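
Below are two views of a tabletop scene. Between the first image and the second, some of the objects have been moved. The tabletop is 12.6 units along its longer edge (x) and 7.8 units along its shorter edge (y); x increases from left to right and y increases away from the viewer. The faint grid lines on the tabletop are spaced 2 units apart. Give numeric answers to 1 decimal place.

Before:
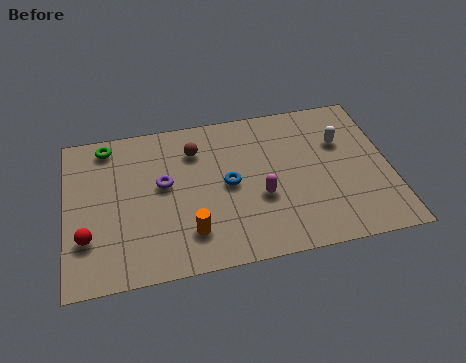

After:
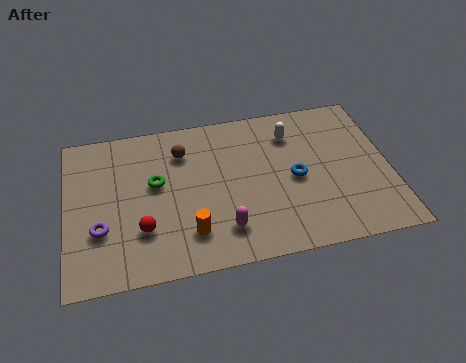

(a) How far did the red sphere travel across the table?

2.1

From (0.8, 2.3) to (2.9, 2.3), the red sphere covered √(2.1² + 0.0²) ≈ 2.1 units.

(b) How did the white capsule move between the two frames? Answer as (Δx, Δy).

(-1.9, 0.8)

From the two frames, the white capsule sits at roughly (10.8, 5.2) before and (8.9, 6.0) after.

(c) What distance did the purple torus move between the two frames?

3.1

The purple torus was near (3.8, 4.4) before and (1.3, 2.6) after, so it travelled √(2.5² + 1.8²) ≈ 3.1 units.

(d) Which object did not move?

the orange cylinder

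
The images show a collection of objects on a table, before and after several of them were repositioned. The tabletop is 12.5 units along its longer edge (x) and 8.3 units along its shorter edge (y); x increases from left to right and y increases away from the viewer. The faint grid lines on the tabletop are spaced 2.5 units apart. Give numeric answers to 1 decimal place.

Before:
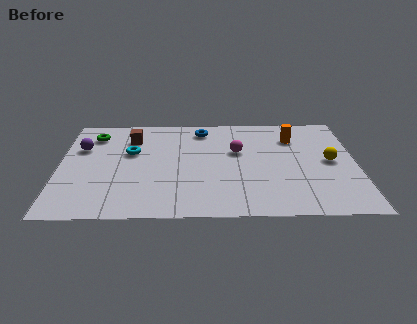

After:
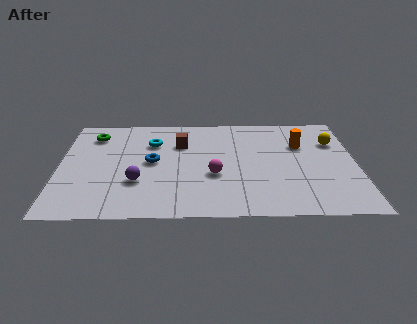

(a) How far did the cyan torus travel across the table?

1.2

From (3.0, 5.1) to (3.9, 5.9), the cyan torus covered √(0.9² + 0.8²) ≈ 1.2 units.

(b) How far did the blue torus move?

3.4

The blue torus was near (6.0, 7.0) before and (3.9, 4.3) after, so it travelled √(2.1² + 2.7²) ≈ 3.4 units.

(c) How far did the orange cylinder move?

0.7

The orange cylinder moved from about (9.9, 6.2) to (10.2, 5.6), a distance of √(0.3² + 0.6²) ≈ 0.7.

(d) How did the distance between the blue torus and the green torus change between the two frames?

-1.2

The distance was about 4.6 in the first image and 3.4 in the second, so they moved 1.2 units closer together.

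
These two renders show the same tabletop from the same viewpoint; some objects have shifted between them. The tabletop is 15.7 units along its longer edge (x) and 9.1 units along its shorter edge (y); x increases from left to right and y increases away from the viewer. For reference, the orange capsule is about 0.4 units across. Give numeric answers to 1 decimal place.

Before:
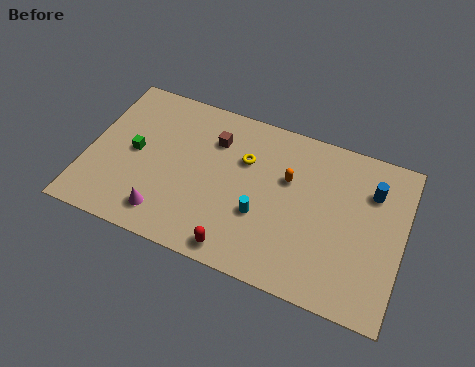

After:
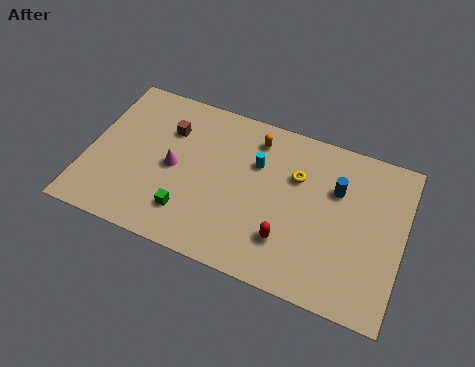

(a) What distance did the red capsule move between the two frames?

2.7

The red capsule moved from about (7.9, 1.0) to (10.2, 2.4), a distance of √(2.3² + 1.4²) ≈ 2.7.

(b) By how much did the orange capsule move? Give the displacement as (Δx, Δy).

(-1.8, 1.7)

From the two frames, the orange capsule sits at roughly (9.9, 5.8) before and (8.1, 7.5) after.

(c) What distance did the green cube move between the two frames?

3.9

The green cube was near (2.3, 4.6) before and (5.3, 2.1) after, so it travelled √(3.0² + 2.5²) ≈ 3.9 units.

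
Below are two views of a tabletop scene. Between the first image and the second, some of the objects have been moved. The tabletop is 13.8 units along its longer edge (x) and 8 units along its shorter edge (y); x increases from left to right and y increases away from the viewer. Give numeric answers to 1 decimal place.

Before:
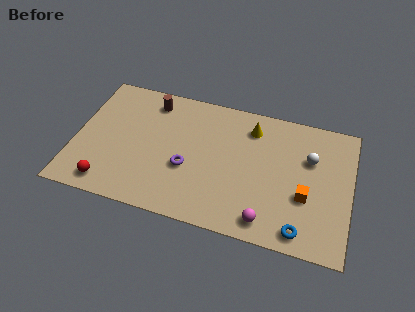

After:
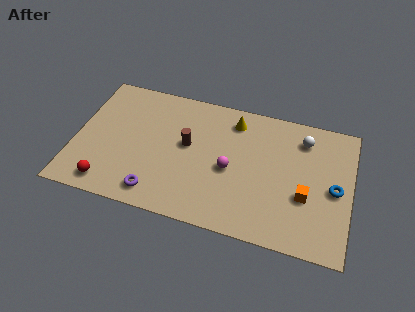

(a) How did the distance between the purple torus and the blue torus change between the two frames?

+2.9

They were about 6.2 units apart before and 9.1 after — 2.9 units further apart.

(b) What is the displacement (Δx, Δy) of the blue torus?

(1.5, 2.8)

The blue torus started near (11.5, 1.0) and ended near (13.0, 3.8).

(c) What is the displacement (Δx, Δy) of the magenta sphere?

(-2.0, 2.5)

From the two frames, the magenta sphere sits at roughly (9.8, 1.1) before and (7.8, 3.6) after.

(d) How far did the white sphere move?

1.2

The white sphere moved from about (11.7, 5.3) to (11.3, 6.4), a distance of √(0.4² + 1.1²) ≈ 1.2.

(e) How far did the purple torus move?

2.4

The purple torus was near (5.7, 3.1) before and (4.3, 1.2) after, so it travelled √(1.4² + 1.9²) ≈ 2.4 units.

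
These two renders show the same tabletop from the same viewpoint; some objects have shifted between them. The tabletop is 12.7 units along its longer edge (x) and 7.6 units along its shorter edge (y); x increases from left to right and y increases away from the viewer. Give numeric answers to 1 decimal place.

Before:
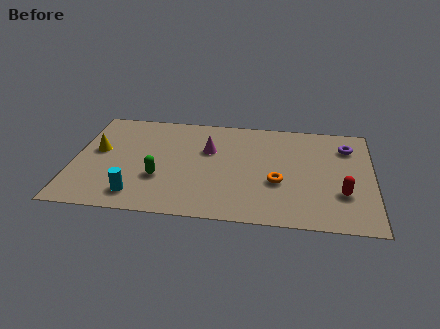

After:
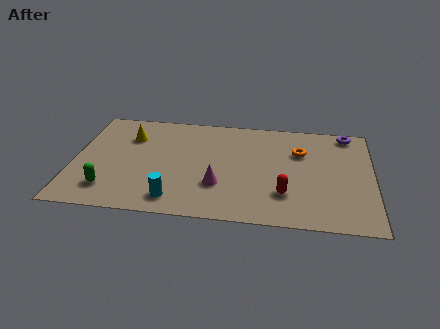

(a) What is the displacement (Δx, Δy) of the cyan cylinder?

(1.6, -0.1)

From the two frames, the cyan cylinder sits at roughly (2.8, 1.3) before and (4.4, 1.2) after.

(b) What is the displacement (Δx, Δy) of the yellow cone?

(1.3, 1.2)

The yellow cone was at about (1.0, 4.3) and moved to about (2.3, 5.5).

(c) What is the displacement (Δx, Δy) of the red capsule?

(-2.4, -0.3)

From the two frames, the red capsule sits at roughly (11.4, 2.4) before and (9.0, 2.1) after.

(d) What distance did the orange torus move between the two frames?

2.5

From (8.7, 2.9) to (9.6, 5.2), the orange torus covered √(0.9² + 2.3²) ≈ 2.5 units.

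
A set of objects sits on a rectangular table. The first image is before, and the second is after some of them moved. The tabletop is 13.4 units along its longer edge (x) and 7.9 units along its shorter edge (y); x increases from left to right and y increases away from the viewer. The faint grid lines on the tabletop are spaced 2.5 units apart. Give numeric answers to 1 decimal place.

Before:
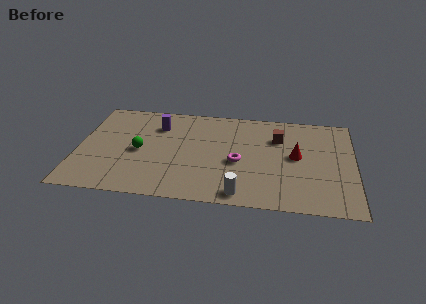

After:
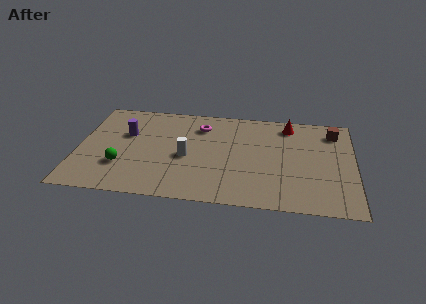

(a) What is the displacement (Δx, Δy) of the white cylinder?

(-2.7, 2.6)

The white cylinder was at about (8.0, 0.9) and moved to about (5.3, 3.5).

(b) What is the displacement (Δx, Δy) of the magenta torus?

(-1.9, 2.7)

The magenta torus was at about (7.8, 3.4) and moved to about (5.9, 6.1).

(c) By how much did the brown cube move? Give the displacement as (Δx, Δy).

(2.7, 0.8)

From the two frames, the brown cube sits at roughly (9.7, 5.6) before and (12.4, 6.4) after.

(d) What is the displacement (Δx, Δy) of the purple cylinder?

(-1.5, -0.9)

From the two frames, the purple cylinder sits at roughly (3.8, 5.9) before and (2.3, 5.0) after.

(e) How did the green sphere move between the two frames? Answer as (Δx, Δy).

(-0.8, -1.3)

The green sphere started near (3.0, 3.7) and ended near (2.2, 2.4).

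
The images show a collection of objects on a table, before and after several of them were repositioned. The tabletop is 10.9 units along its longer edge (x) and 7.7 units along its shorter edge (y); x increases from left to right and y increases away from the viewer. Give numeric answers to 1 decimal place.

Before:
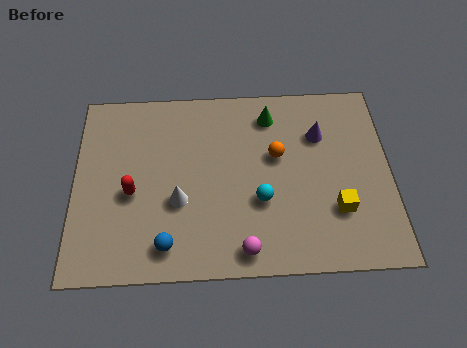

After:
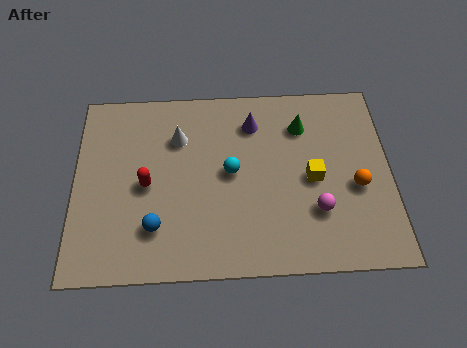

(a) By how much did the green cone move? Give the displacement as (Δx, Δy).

(1.1, -0.5)

From the two frames, the green cone sits at roughly (6.8, 6.3) before and (7.9, 5.8) after.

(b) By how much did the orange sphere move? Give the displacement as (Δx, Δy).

(2.7, -1.4)

From the two frames, the orange sphere sits at roughly (7.0, 4.6) before and (9.7, 3.2) after.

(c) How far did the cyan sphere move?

1.6

From (6.4, 2.8) to (5.4, 4.0), the cyan sphere covered √(1.0² + 1.2²) ≈ 1.6 units.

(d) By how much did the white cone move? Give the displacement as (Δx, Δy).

(0.0, 2.6)

From the two frames, the white cone sits at roughly (3.6, 2.9) before and (3.6, 5.5) after.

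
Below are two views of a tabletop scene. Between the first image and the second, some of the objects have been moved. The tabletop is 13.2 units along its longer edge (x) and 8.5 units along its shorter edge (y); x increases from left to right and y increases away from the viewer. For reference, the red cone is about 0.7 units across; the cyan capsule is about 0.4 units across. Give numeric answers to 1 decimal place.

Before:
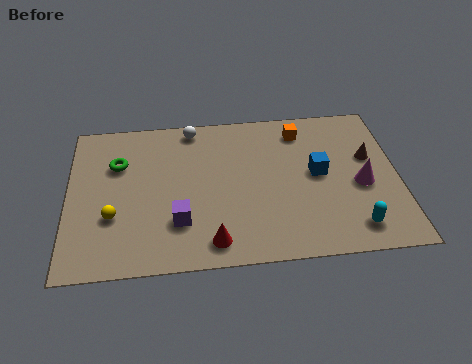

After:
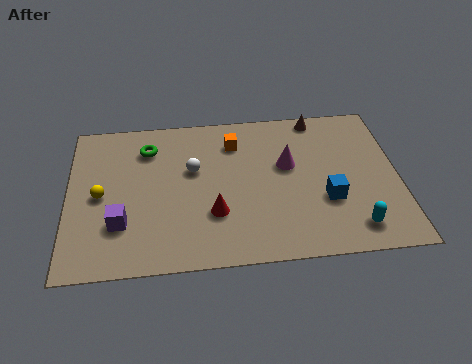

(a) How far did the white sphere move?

2.4

The white sphere moved from about (5.0, 7.6) to (5.0, 5.2), a distance of √(0.0² + 2.4²) ≈ 2.4.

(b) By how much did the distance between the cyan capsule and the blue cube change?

-1.5

The distance was about 3.4 in the first image and 1.9 in the second, so they moved 1.5 units closer together.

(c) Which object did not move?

the cyan capsule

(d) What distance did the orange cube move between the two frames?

2.7

From (9.4, 7.0) to (6.7, 6.6), the orange cube covered √(2.7² + 0.4²) ≈ 2.7 units.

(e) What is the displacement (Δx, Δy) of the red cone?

(0.1, 1.5)

From the two frames, the red cone sits at roughly (5.7, 1.2) before and (5.8, 2.7) after.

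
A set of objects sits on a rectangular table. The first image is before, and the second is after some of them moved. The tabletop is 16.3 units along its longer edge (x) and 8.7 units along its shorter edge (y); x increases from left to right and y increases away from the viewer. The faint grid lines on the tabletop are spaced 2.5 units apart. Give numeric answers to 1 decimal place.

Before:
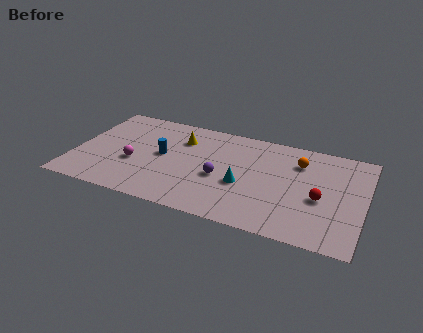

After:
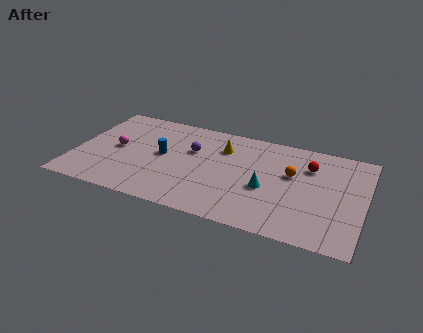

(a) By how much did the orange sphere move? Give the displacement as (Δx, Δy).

(-0.3, -1.2)

The orange sphere was at about (12.5, 6.5) and moved to about (12.2, 5.3).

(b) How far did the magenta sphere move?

1.5

The magenta sphere was near (3.4, 3.4) before and (2.3, 4.4) after, so it travelled √(1.1² + 1.0²) ≈ 1.5 units.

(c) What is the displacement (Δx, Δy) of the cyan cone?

(1.3, 0.1)

From the two frames, the cyan cone sits at roughly (9.6, 3.5) before and (10.9, 3.6) after.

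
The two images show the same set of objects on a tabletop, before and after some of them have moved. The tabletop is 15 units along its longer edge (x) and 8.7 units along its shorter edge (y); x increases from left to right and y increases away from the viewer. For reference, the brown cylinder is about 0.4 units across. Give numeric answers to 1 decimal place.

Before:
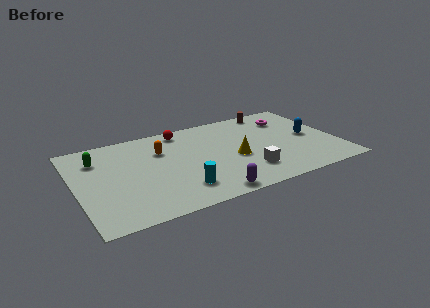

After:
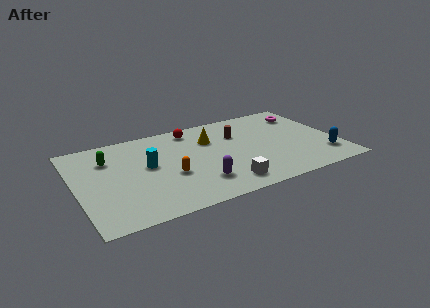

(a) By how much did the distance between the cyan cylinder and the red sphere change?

-1.8

The distance was about 5.8 in the first image and 4.0 in the second, so they moved 1.8 units closer together.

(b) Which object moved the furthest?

the cyan cylinder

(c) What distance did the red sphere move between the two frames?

0.6

From (6.4, 7.6) to (7.0, 7.5), the red sphere covered √(0.6² + 0.1²) ≈ 0.6 units.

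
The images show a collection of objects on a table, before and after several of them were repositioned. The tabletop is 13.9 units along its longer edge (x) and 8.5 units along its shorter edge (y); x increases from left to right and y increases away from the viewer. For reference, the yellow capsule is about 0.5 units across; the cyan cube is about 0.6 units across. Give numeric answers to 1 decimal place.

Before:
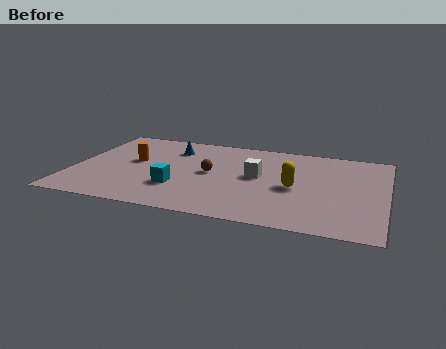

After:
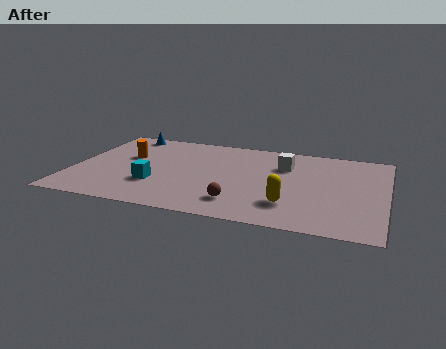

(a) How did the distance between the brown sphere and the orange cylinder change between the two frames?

+2.8

They were about 3.5 units apart before and 6.3 after — 2.8 units further apart.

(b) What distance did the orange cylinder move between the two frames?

0.5

The orange cylinder was near (2.6, 4.8) before and (2.3, 5.2) after, so it travelled √(0.3² + 0.4²) ≈ 0.5 units.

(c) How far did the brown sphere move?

3.0

From (6.1, 4.4) to (7.6, 1.8), the brown sphere covered √(1.5² + 2.6²) ≈ 3.0 units.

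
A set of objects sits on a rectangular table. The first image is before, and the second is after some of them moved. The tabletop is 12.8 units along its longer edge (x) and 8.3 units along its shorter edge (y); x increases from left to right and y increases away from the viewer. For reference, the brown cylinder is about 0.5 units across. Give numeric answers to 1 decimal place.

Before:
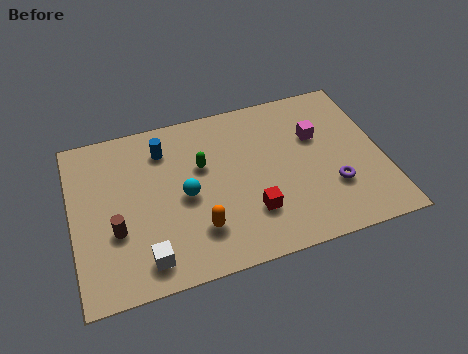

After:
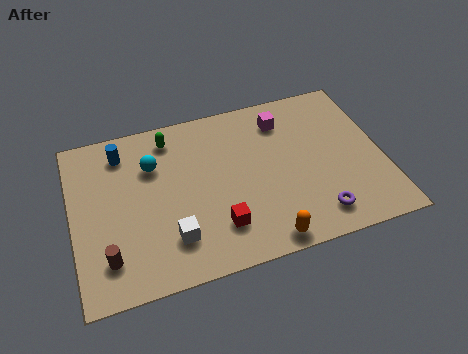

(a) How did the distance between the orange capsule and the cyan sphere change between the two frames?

+4.7

Before: roughly 1.8 units apart; after: 6.5. That's 4.7 units further apart.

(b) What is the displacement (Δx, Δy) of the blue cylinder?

(-1.7, 0.3)

The blue cylinder was at about (3.9, 6.5) and moved to about (2.2, 6.8).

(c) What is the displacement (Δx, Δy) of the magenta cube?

(-1.3, 1.2)

From the two frames, the magenta cube sits at roughly (10.2, 5.4) before and (8.9, 6.6) after.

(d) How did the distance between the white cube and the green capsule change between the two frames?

+0.3

Before: roughly 4.7 units apart; after: 5.0. That's 0.3 units further apart.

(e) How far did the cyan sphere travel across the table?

2.2

The cyan sphere was near (4.6, 3.9) before and (3.4, 5.8) after, so it travelled √(1.2² + 1.9²) ≈ 2.2 units.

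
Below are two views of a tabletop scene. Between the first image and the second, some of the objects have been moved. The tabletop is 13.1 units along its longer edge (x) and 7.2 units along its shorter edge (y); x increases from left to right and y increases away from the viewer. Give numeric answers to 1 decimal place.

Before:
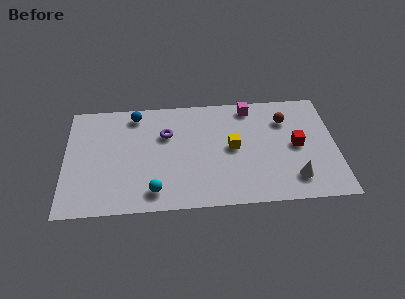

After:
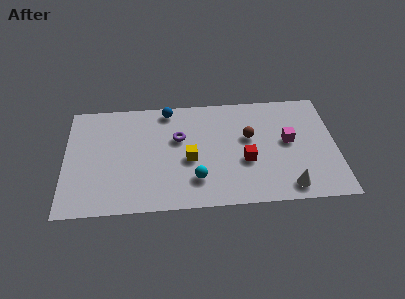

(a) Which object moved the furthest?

the magenta cube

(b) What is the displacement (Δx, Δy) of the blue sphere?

(1.6, 0.2)

From the two frames, the blue sphere sits at roughly (3.4, 6.2) before and (5.0, 6.4) after.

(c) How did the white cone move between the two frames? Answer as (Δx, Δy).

(-0.3, -0.5)

The white cone was at about (11.0, 1.5) and moved to about (10.7, 1.0).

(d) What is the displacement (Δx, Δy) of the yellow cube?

(-2.1, -0.6)

From the two frames, the yellow cube sits at roughly (8.1, 3.7) before and (6.0, 3.1) after.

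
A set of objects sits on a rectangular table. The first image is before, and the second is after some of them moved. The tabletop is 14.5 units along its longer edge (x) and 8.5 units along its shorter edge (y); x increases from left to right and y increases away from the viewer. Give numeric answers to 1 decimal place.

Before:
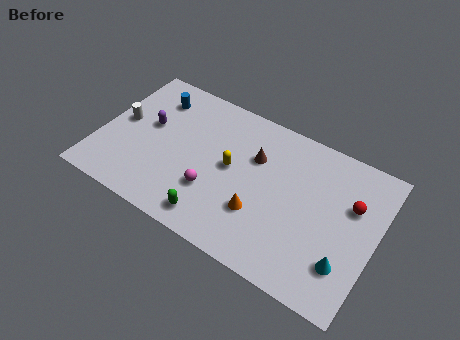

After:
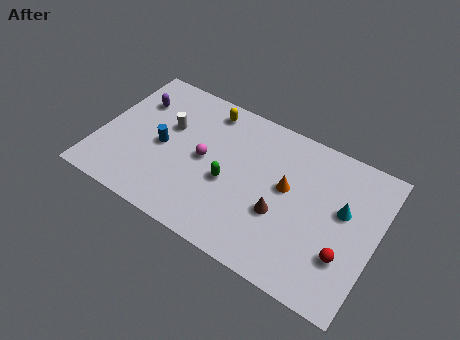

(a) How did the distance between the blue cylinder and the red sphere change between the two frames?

-0.9

The distance was about 10.8 in the first image and 9.9 in the second, so they moved 0.9 units closer together.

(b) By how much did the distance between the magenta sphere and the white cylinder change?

-3.2

Before: roughly 5.5 units apart; after: 2.3. That's 3.2 units closer together.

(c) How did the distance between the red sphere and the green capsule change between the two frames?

-1.6

The distance was about 7.9 in the first image and 6.3 in the second, so they moved 1.6 units closer together.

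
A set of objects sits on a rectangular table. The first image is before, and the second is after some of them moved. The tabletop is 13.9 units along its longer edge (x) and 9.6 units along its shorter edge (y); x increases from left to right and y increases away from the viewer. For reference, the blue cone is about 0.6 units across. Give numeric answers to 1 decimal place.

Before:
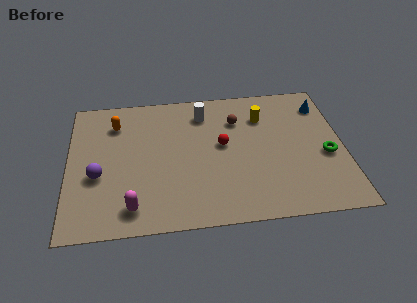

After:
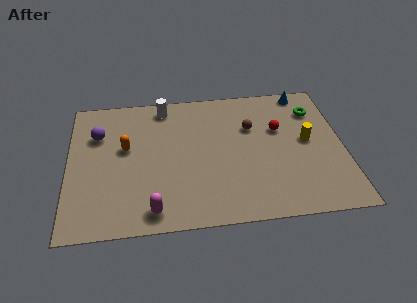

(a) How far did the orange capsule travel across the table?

1.9

The orange capsule was near (2.4, 7.4) before and (2.9, 5.6) after, so it travelled √(0.5² + 1.8²) ≈ 1.9 units.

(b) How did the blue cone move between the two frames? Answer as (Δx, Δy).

(-0.9, 1.1)

From the two frames, the blue cone sits at roughly (13.0, 7.6) before and (12.1, 8.7) after.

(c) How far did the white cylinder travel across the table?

2.1

The white cylinder moved from about (6.9, 7.7) to (4.9, 8.4), a distance of √(2.0² + 0.7²) ≈ 2.1.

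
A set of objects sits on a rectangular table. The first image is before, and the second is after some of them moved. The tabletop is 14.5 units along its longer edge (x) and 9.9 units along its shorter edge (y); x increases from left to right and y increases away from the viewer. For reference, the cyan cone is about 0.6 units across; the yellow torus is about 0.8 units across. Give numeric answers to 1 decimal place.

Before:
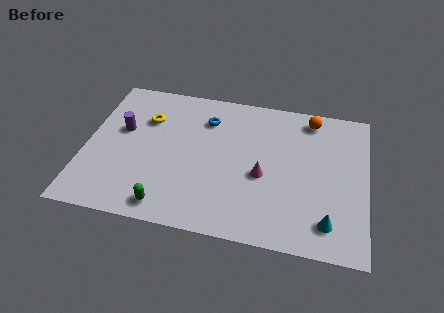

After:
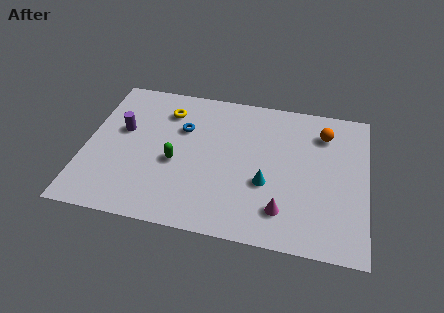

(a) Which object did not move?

the purple cylinder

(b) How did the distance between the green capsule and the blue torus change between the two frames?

-4.1

They were about 6.5 units apart before and 2.4 after — 4.1 units closer together.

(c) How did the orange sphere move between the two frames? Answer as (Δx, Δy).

(0.7, -0.9)

The orange sphere started near (11.5, 8.6) and ended near (12.2, 7.7).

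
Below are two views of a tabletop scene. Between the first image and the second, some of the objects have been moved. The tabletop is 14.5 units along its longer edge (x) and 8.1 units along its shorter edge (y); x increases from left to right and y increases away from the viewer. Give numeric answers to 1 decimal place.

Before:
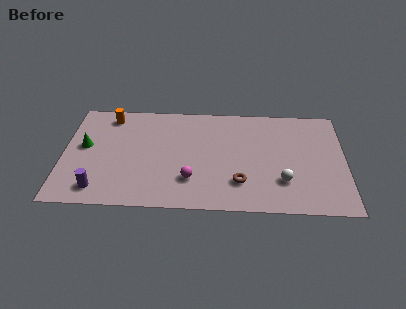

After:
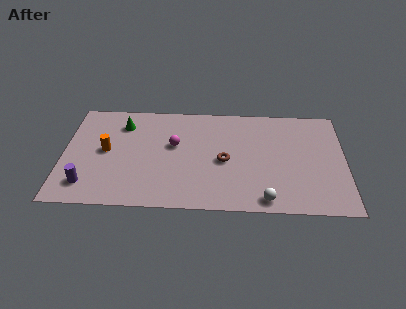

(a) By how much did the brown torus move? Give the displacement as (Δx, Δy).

(-0.8, 1.6)

From the two frames, the brown torus sits at roughly (9.1, 2.1) before and (8.3, 3.7) after.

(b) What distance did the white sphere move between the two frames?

1.7

From (11.3, 2.3) to (10.4, 0.9), the white sphere covered √(0.9² + 1.4²) ≈ 1.7 units.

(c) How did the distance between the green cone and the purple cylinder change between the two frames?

+1.7

The distance was about 3.3 in the first image and 5.0 in the second, so they moved 1.7 units further apart.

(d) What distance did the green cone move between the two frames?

2.6

The green cone moved from about (1.1, 4.5) to (3.0, 6.3), a distance of √(1.9² + 1.8²) ≈ 2.6.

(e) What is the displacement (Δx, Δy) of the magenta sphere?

(-0.9, 2.6)

The magenta sphere was at about (6.6, 2.2) and moved to about (5.7, 4.8).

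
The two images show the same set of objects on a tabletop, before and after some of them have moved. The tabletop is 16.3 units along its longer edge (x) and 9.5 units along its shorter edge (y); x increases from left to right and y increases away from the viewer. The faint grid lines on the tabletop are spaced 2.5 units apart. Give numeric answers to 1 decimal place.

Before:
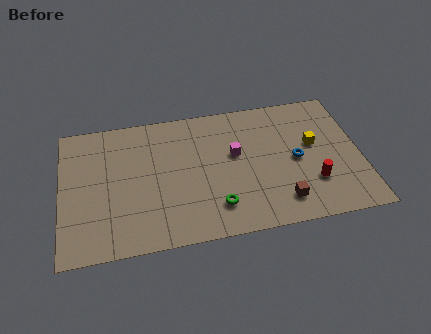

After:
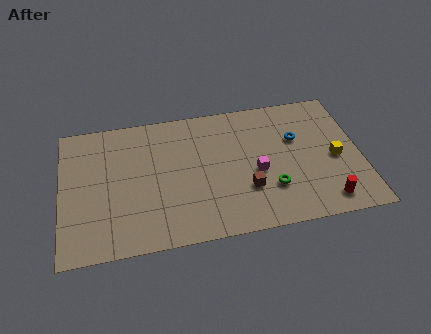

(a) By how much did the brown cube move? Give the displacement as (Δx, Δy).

(-1.8, 1.2)

The brown cube started near (11.8, 1.8) and ended near (10.0, 3.0).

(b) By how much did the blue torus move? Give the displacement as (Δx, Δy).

(0.1, 1.5)

The blue torus started near (12.8, 4.6) and ended near (12.9, 6.1).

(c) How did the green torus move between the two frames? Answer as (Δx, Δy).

(3.0, 0.7)

The green torus started near (8.3, 2.1) and ended near (11.3, 2.8).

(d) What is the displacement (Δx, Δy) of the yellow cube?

(1.1, -1.2)

The yellow cube was at about (13.8, 5.5) and moved to about (14.9, 4.3).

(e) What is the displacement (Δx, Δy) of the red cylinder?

(0.6, -1.4)

From the two frames, the red cylinder sits at roughly (13.6, 2.8) before and (14.2, 1.4) after.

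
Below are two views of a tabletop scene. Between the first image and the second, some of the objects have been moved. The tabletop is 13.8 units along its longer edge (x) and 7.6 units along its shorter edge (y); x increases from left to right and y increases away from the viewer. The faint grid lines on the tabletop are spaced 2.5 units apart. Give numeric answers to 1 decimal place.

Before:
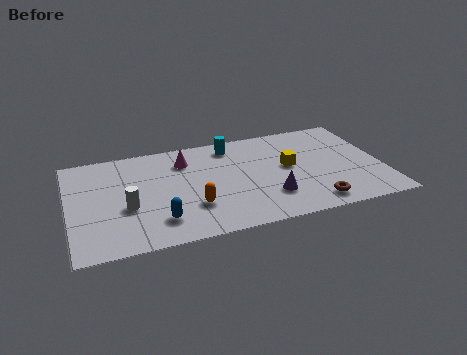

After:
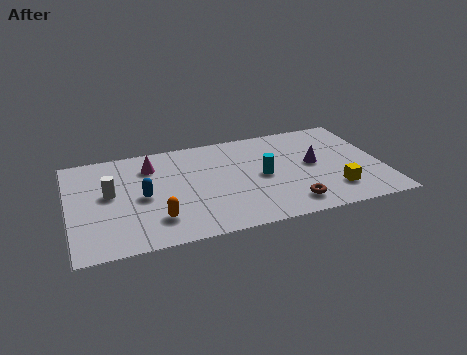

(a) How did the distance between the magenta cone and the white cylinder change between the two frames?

-1.4

They were about 3.9 units apart before and 2.5 after — 1.4 units closer together.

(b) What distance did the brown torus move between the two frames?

1.0

The brown torus moved from about (10.5, 1.1) to (9.5, 1.3), a distance of √(1.0² + 0.2²) ≈ 1.0.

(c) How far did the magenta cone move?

1.5

The magenta cone moved from about (5.2, 5.8) to (3.7, 5.8), a distance of √(1.5² + 0.0²) ≈ 1.5.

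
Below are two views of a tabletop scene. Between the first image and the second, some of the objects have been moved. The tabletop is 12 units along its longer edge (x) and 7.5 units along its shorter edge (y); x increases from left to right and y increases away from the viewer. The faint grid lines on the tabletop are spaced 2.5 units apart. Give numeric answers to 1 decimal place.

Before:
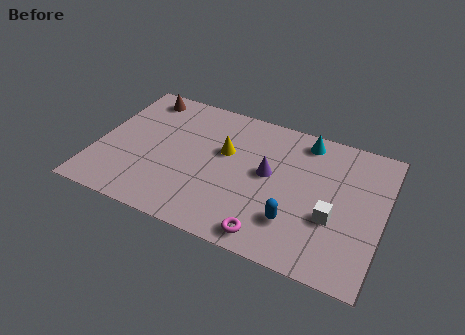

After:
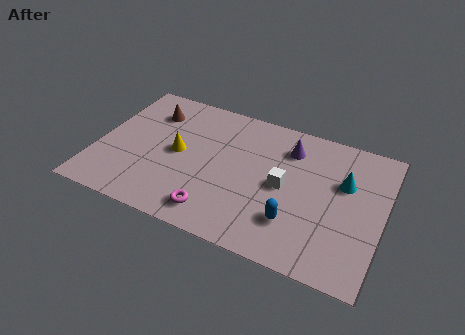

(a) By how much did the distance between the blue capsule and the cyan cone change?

-1.2

They were about 4.5 units apart before and 3.3 after — 1.2 units closer together.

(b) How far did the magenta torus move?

2.3

The magenta torus was near (7.6, 0.9) before and (5.3, 1.2) after, so it travelled √(2.3² + 0.3²) ≈ 2.3 units.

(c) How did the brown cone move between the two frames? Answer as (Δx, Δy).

(0.5, -0.8)

The brown cone started near (1.5, 6.5) and ended near (2.0, 5.7).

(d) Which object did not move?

the blue capsule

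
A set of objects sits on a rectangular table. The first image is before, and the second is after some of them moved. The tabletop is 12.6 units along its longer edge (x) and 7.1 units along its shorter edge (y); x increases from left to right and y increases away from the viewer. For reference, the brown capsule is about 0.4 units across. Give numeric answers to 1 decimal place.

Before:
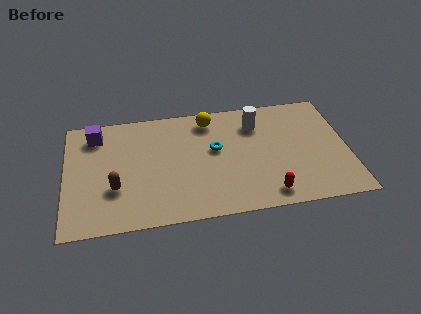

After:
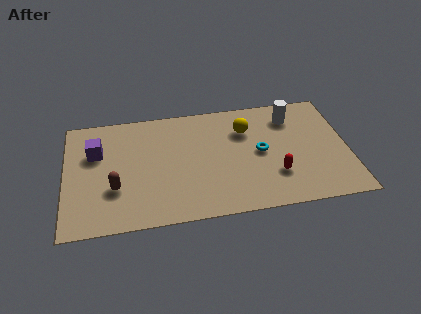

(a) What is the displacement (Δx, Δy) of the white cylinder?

(1.6, 0.2)

The white cylinder was at about (8.6, 5.4) and moved to about (10.2, 5.6).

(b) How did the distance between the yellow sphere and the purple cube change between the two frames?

+1.6

They were about 5.1 units apart before and 6.7 after — 1.6 units further apart.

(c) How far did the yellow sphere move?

1.8

The yellow sphere moved from about (6.5, 6.0) to (8.1, 5.1), a distance of √(1.6² + 0.9²) ≈ 1.8.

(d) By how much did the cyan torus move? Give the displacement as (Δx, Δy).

(2.0, -0.5)

The cyan torus started near (6.7, 4.1) and ended near (8.7, 3.6).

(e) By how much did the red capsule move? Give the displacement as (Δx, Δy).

(0.4, 1.1)

The red capsule was at about (8.9, 1.0) and moved to about (9.3, 2.1).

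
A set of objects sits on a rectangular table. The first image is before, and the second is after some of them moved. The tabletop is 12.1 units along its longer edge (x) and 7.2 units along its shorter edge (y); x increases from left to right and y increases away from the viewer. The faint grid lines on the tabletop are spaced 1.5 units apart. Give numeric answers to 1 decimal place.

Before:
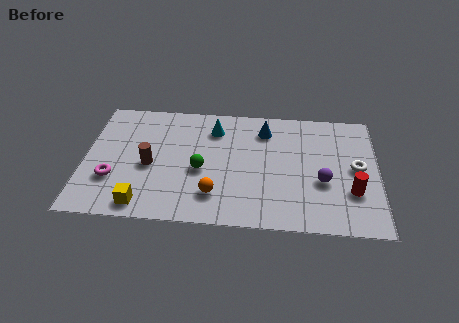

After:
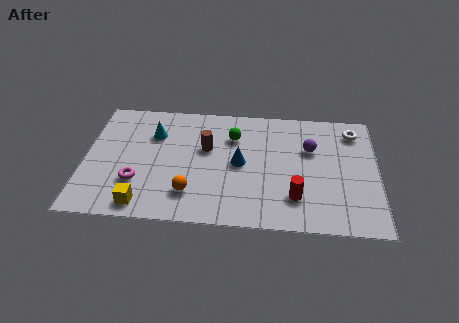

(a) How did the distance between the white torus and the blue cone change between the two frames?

+0.9

Before: roughly 4.3 units apart; after: 5.2. That's 0.9 units further apart.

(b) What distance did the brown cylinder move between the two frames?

2.6

From (2.7, 3.2) to (5.0, 4.4), the brown cylinder covered √(2.3² + 1.2²) ≈ 2.6 units.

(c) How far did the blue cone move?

2.3

The blue cone moved from about (7.4, 5.7) to (6.4, 3.6), a distance of √(1.0² + 2.1²) ≈ 2.3.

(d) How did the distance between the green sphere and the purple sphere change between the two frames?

-1.8

The distance was about 5.0 in the first image and 3.2 in the second, so they moved 1.8 units closer together.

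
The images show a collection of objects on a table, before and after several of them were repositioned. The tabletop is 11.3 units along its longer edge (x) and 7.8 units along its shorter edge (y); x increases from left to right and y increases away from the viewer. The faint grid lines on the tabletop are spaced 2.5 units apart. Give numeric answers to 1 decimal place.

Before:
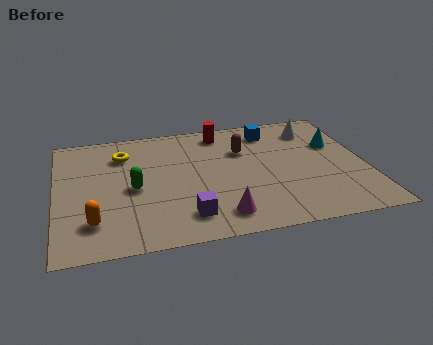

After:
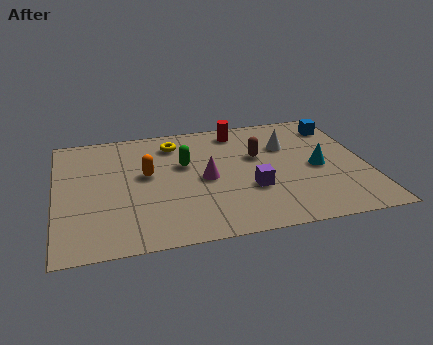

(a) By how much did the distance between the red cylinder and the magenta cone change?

-2.1

They were about 5.4 units apart before and 3.3 after — 2.1 units closer together.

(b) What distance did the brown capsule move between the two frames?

0.7

The brown capsule moved from about (6.9, 5.3) to (7.4, 4.8), a distance of √(0.5² + 0.5²) ≈ 0.7.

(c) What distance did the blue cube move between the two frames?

2.5

The blue cube was near (8.0, 6.4) before and (10.5, 6.3) after, so it travelled √(2.5² + 0.1²) ≈ 2.5 units.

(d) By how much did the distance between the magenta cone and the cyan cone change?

-1.7

They were about 5.8 units apart before and 4.1 after — 1.7 units closer together.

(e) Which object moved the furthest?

the orange capsule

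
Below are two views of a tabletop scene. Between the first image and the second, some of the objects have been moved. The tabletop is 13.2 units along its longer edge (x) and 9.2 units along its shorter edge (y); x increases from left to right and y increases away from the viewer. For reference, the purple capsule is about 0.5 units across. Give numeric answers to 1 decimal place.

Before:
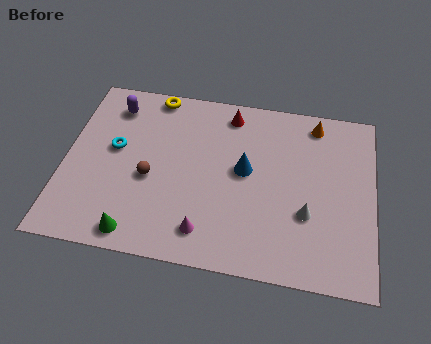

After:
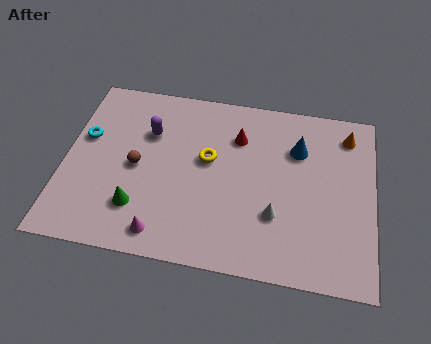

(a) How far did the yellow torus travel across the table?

4.0

The yellow torus moved from about (3.6, 8.4) to (6.1, 5.3), a distance of √(2.5² + 3.1²) ≈ 4.0.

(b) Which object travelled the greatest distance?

the yellow torus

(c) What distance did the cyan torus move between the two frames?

1.4

The cyan torus was near (2.1, 5.2) before and (0.8, 5.6) after, so it travelled √(1.3² + 0.4²) ≈ 1.4 units.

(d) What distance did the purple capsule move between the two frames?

2.0

The purple capsule was near (1.9, 7.5) before and (3.5, 6.3) after, so it travelled √(1.6² + 1.2²) ≈ 2.0 units.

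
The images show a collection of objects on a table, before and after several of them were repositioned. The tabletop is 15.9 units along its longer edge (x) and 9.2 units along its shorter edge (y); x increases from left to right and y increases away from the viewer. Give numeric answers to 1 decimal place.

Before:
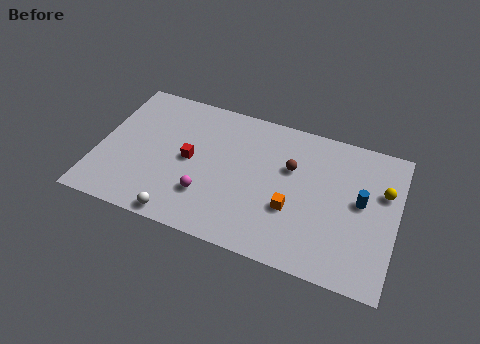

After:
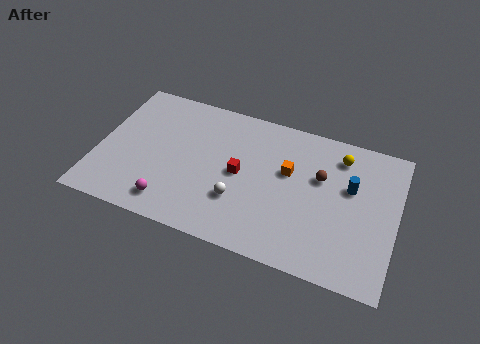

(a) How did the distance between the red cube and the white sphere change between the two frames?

-2.1

They were about 3.8 units apart before and 1.7 after — 2.1 units closer together.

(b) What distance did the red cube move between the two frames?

2.7

From (4.9, 4.6) to (7.6, 4.6), the red cube covered √(2.7² + 0.0²) ≈ 2.7 units.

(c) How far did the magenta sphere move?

2.1

From (6.0, 2.6) to (4.2, 1.5), the magenta sphere covered √(1.8² + 1.1²) ≈ 2.1 units.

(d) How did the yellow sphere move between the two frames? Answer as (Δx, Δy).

(-2.4, 1.5)

The yellow sphere was at about (15.1, 6.0) and moved to about (12.7, 7.5).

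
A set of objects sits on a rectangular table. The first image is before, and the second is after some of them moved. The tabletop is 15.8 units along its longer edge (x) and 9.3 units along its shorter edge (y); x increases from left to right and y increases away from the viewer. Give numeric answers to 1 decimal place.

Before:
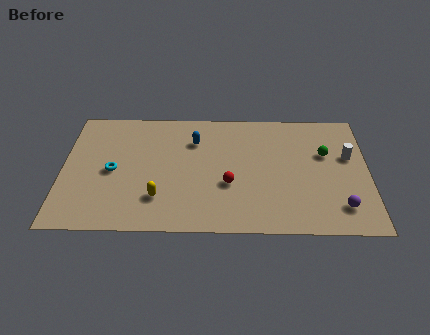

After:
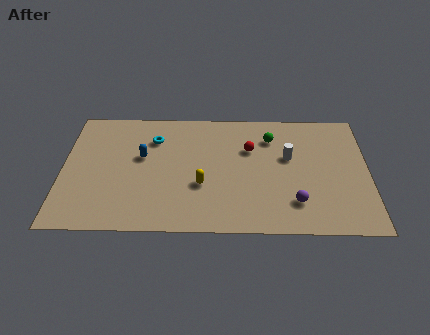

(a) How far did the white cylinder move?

3.1

The white cylinder moved from about (14.8, 5.7) to (11.7, 5.6), a distance of √(3.1² + 0.1²) ≈ 3.1.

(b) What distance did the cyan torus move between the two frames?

3.3

From (2.6, 4.4) to (4.7, 6.9), the cyan torus covered √(2.1² + 2.5²) ≈ 3.3 units.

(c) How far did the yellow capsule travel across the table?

2.4

From (5.0, 2.4) to (7.2, 3.4), the yellow capsule covered √(2.2² + 1.0²) ≈ 2.4 units.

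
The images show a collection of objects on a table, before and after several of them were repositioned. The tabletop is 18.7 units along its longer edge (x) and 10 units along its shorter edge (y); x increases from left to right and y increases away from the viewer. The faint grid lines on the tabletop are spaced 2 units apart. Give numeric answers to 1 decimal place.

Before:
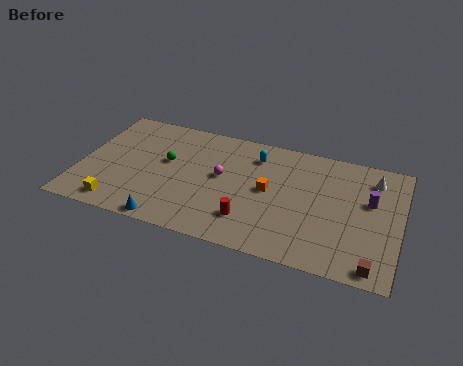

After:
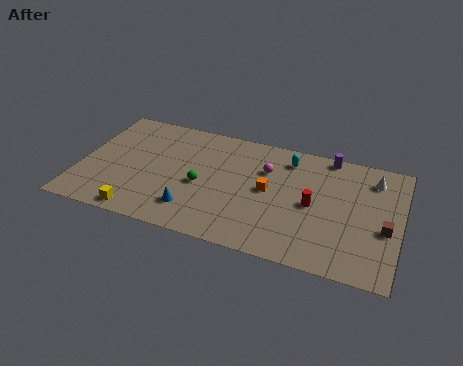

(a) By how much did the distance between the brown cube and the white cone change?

-3.0

Before: roughly 7.0 units apart; after: 4.0. That's 3.0 units closer together.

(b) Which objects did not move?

the orange cube and the white cone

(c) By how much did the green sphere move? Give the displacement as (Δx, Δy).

(2.2, -1.4)

The green sphere started near (5.0, 5.8) and ended near (7.2, 4.4).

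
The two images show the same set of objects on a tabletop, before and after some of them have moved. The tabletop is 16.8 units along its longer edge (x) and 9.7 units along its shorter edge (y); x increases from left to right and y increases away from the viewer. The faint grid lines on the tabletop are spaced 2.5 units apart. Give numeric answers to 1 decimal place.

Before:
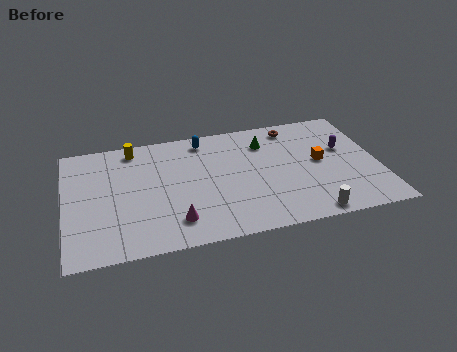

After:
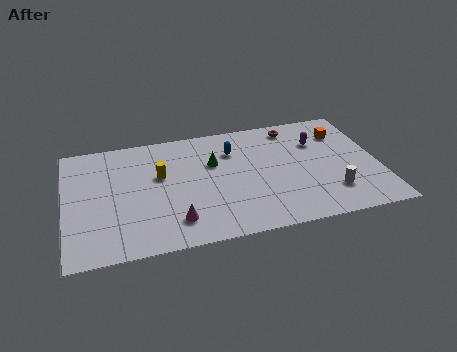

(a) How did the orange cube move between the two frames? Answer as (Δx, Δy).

(1.4, 2.2)

The orange cube was at about (13.7, 5.1) and moved to about (15.1, 7.3).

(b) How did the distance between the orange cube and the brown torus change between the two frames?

-0.7

They were about 3.5 units apart before and 2.8 after — 0.7 units closer together.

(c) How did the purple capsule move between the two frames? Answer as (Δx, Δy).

(-1.4, 0.9)

The purple capsule was at about (15.1, 5.9) and moved to about (13.7, 6.8).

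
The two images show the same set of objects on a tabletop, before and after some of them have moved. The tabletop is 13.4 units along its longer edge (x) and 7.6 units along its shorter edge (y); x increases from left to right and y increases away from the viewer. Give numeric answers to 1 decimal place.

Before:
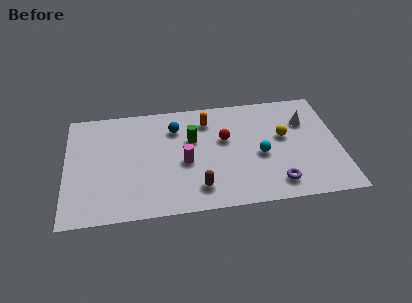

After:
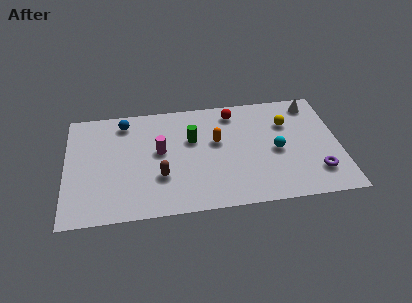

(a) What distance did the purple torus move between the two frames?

2.1

From (10.2, 1.3) to (12.2, 1.8), the purple torus covered √(2.0² + 0.5²) ≈ 2.1 units.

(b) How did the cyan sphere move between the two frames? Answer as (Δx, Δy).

(0.8, 0.2)

The cyan sphere was at about (9.5, 3.3) and moved to about (10.3, 3.5).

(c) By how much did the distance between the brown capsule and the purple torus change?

+3.8

The distance was about 3.8 in the first image and 7.6 in the second, so they moved 3.8 units further apart.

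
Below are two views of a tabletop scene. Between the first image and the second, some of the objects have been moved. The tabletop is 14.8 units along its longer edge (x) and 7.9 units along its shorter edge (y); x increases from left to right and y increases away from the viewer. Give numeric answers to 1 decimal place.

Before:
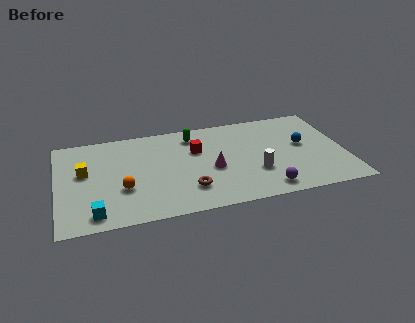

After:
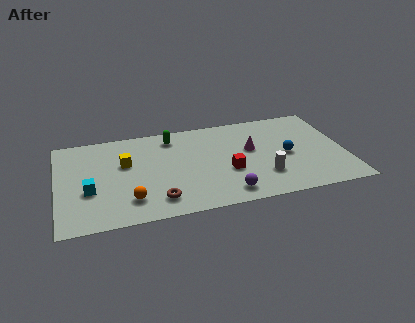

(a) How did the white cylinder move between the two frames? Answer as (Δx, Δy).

(0.4, -0.4)

From the two frames, the white cylinder sits at roughly (10.1, 2.6) before and (10.5, 2.2) after.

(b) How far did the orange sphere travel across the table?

1.0

The orange sphere was near (3.3, 2.8) before and (3.6, 1.8) after, so it travelled √(0.3² + 1.0²) ≈ 1.0 units.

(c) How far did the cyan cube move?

1.9

The cyan cube moved from about (1.8, 1.1) to (1.6, 3.0), a distance of √(0.2² + 1.9²) ≈ 1.9.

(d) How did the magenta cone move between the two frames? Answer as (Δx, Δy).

(2.1, 1.2)

The magenta cone started near (7.9, 3.4) and ended near (10.0, 4.6).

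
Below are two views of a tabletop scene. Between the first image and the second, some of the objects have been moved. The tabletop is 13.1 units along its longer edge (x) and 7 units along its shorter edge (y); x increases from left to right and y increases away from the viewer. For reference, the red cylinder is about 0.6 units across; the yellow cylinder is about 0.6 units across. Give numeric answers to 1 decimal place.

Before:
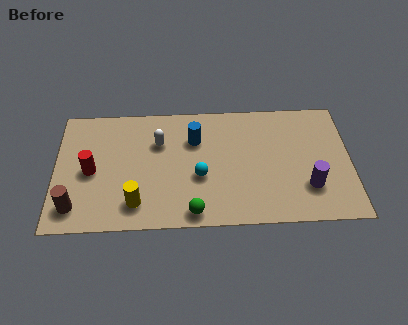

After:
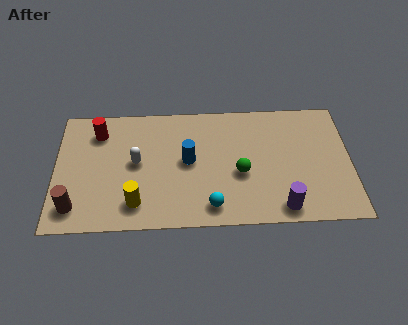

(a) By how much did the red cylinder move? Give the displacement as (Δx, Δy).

(0.3, 2.2)

The red cylinder started near (1.6, 3.3) and ended near (1.9, 5.5).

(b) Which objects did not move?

the yellow cylinder and the brown cylinder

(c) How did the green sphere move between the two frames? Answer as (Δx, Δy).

(2.1, 2.1)

The green sphere started near (6.1, 0.8) and ended near (8.2, 2.9).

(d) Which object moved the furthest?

the green sphere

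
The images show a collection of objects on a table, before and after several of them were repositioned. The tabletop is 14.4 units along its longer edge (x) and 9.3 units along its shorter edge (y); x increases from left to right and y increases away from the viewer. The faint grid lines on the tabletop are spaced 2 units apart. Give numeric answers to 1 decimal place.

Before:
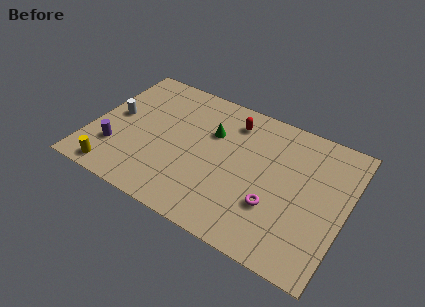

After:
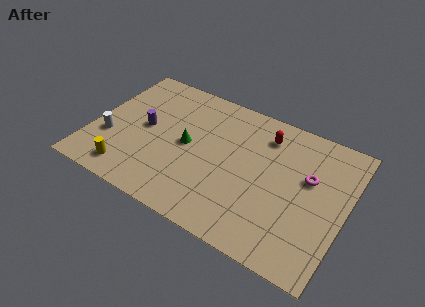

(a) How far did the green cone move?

1.9

The green cone moved from about (6.6, 6.2) to (5.4, 4.7), a distance of √(1.2² + 1.5²) ≈ 1.9.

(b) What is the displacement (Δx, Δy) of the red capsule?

(1.9, -0.1)

The red capsule was at about (7.6, 7.5) and moved to about (9.5, 7.4).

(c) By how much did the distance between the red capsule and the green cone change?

+3.3

They were about 1.6 units apart before and 4.9 after — 3.3 units further apart.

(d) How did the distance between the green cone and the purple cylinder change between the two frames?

-3.7

They were about 6.2 units apart before and 2.5 after — 3.7 units closer together.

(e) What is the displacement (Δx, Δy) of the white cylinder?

(-0.1, -1.7)

The white cylinder was at about (1.2, 4.9) and moved to about (1.1, 3.2).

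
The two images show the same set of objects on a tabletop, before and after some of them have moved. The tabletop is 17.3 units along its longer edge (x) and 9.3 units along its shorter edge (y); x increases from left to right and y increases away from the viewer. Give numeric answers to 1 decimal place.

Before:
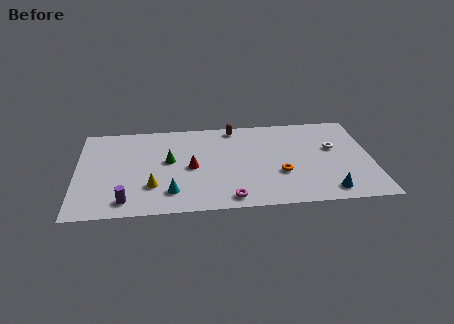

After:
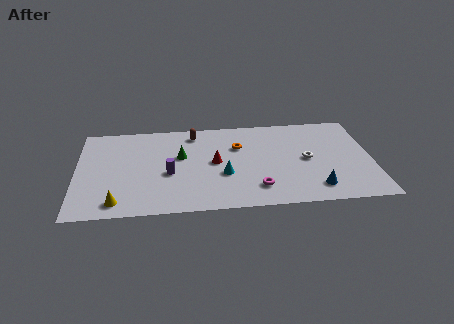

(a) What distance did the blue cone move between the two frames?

0.8

From (14.6, 1.3) to (13.9, 1.7), the blue cone covered √(0.7² + 0.4²) ≈ 0.8 units.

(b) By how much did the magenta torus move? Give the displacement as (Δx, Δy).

(1.6, 0.9)

From the two frames, the magenta torus sits at roughly (8.9, 1.1) before and (10.5, 2.0) after.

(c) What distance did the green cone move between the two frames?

0.8

The green cone was near (5.4, 5.2) before and (6.1, 5.6) after, so it travelled √(0.7² + 0.4²) ≈ 0.8 units.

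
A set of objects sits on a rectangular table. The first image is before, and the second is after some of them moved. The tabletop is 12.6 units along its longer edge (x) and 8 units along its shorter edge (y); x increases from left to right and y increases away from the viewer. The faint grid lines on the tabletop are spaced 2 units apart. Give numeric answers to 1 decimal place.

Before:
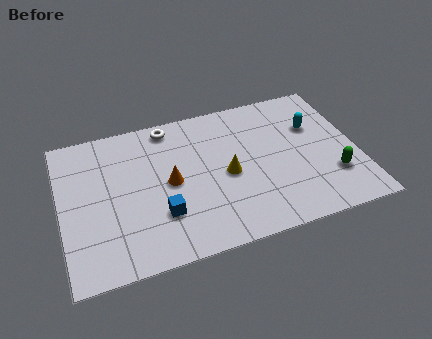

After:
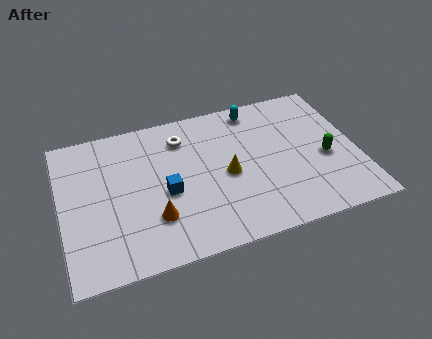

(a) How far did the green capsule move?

1.1

The green capsule moved from about (11.4, 2.3) to (11.2, 3.4), a distance of √(0.2² + 1.1²) ≈ 1.1.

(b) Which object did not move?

the yellow cone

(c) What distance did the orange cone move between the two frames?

1.9

From (4.6, 4.0) to (3.8, 2.3), the orange cone covered √(0.8² + 1.7²) ≈ 1.9 units.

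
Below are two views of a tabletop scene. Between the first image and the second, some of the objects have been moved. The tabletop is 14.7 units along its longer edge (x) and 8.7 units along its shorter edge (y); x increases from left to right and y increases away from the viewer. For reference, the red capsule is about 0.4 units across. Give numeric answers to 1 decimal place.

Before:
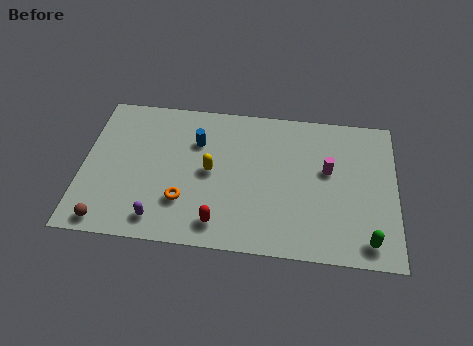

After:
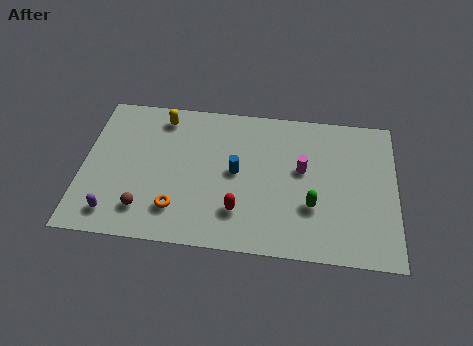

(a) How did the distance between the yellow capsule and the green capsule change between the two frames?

+0.4

The distance was about 8.1 in the first image and 8.5 in the second, so they moved 0.4 units further apart.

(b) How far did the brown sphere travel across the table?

1.9

The brown sphere moved from about (1.3, 0.9) to (3.0, 1.8), a distance of √(1.7² + 0.9²) ≈ 1.9.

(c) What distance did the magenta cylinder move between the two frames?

1.2

From (11.5, 5.1) to (10.3, 5.0), the magenta cylinder covered √(1.2² + 0.1²) ≈ 1.2 units.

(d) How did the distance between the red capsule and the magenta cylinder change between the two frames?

-2.2

They were about 6.2 units apart before and 4.0 after — 2.2 units closer together.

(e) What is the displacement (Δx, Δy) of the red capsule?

(0.9, 0.8)

From the two frames, the red capsule sits at roughly (6.5, 1.4) before and (7.4, 2.2) after.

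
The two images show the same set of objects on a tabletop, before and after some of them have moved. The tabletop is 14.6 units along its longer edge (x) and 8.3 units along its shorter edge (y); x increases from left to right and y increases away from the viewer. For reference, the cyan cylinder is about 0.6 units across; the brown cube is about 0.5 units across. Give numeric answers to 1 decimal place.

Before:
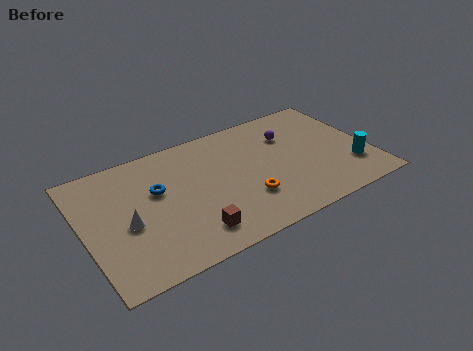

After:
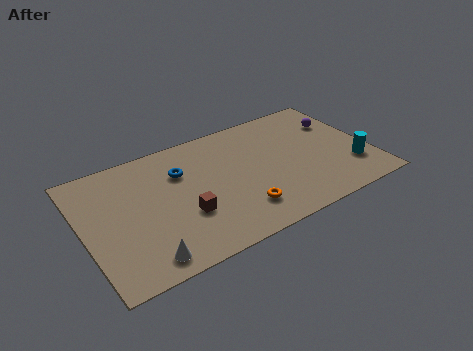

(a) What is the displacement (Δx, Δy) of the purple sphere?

(2.6, -0.1)

From the two frames, the purple sphere sits at roughly (10.8, 5.9) before and (13.4, 5.8) after.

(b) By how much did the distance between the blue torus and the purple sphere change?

+1.3

They were about 7.0 units apart before and 8.3 after — 1.3 units further apart.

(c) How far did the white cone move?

2.5

The white cone moved from about (2.1, 3.6) to (2.6, 1.1), a distance of √(0.5² + 2.5²) ≈ 2.5.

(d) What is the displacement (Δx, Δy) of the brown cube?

(-0.2, 1.3)

From the two frames, the brown cube sits at roughly (5.1, 1.6) before and (4.9, 2.9) after.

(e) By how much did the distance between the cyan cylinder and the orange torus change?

+0.4

They were about 5.5 units apart before and 5.9 after — 0.4 units further apart.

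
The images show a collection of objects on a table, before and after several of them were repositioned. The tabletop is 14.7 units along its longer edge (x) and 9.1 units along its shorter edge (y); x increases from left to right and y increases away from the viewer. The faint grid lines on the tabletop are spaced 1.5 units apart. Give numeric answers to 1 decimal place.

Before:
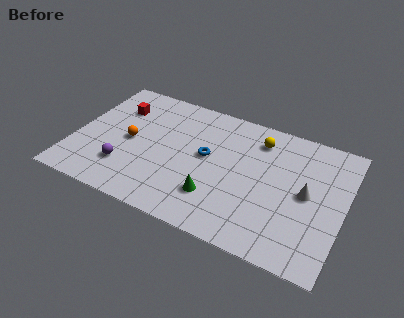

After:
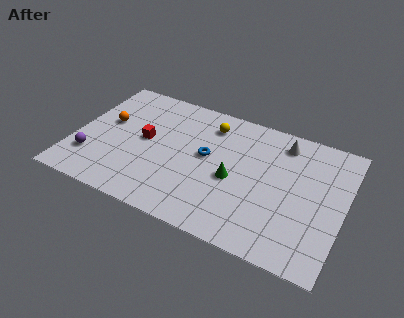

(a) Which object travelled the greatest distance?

the white cone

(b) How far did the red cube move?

2.5

The red cube moved from about (2.0, 6.6) to (3.8, 4.8), a distance of √(1.8² + 1.8²) ≈ 2.5.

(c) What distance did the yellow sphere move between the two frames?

2.7

From (9.8, 7.3) to (7.1, 7.3), the yellow sphere covered √(2.7² + 0.0²) ≈ 2.7 units.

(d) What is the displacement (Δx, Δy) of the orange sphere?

(-1.4, 0.9)

From the two frames, the orange sphere sits at roughly (3.0, 4.4) before and (1.6, 5.3) after.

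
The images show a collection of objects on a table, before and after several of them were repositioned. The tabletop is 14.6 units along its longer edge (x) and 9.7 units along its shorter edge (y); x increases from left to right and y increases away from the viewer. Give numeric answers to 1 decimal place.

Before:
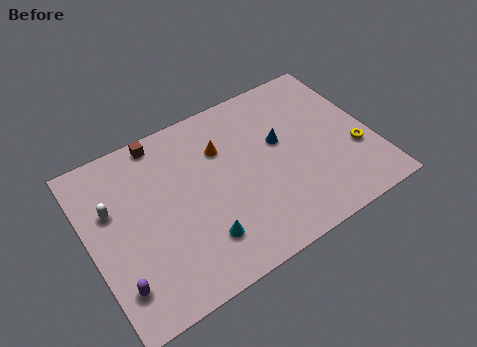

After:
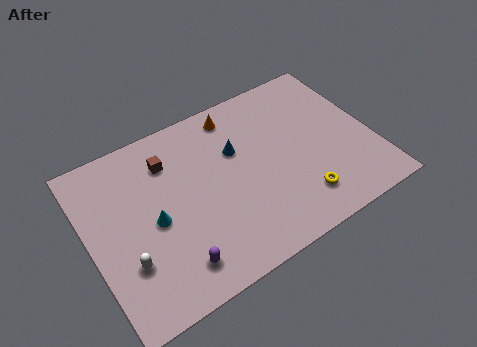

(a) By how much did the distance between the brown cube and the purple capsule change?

-1.7

They were about 7.4 units apart before and 5.7 after — 1.7 units closer together.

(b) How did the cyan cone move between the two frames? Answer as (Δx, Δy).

(-2.1, 2.2)

The cyan cone started near (5.3, 2.3) and ended near (3.2, 4.5).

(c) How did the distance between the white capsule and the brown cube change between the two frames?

+1.3

They were about 3.9 units apart before and 5.2 after — 1.3 units further apart.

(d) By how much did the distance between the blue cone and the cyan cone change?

-0.9

The distance was about 5.8 in the first image and 4.9 in the second, so they moved 0.9 units closer together.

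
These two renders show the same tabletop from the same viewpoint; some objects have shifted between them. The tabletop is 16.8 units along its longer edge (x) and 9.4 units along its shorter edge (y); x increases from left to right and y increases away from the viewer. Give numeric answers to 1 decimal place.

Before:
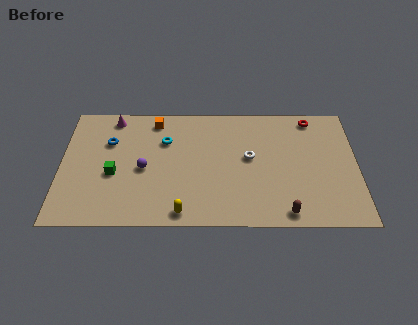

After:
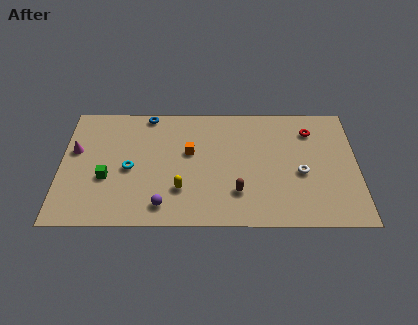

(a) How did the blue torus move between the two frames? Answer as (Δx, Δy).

(2.2, 2.2)

From the two frames, the blue torus sits at roughly (2.7, 6.4) before and (4.9, 8.6) after.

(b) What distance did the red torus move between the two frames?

1.0

The red torus was near (14.3, 8.3) before and (14.2, 7.3) after, so it travelled √(0.1² + 1.0²) ≈ 1.0 units.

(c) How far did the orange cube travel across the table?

3.2

From (5.3, 8.1) to (7.3, 5.6), the orange cube covered √(2.0² + 2.5²) ≈ 3.2 units.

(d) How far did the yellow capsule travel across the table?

1.7

From (6.9, 1.0) to (6.8, 2.7), the yellow capsule covered √(0.1² + 1.7²) ≈ 1.7 units.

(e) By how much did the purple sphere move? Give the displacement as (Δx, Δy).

(1.1, -2.8)

From the two frames, the purple sphere sits at roughly (4.7, 4.3) before and (5.8, 1.5) after.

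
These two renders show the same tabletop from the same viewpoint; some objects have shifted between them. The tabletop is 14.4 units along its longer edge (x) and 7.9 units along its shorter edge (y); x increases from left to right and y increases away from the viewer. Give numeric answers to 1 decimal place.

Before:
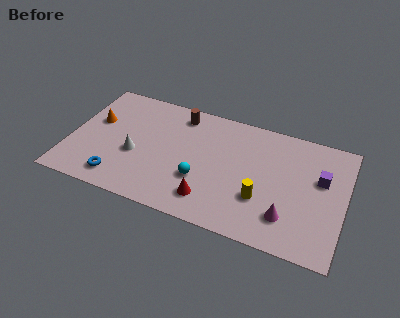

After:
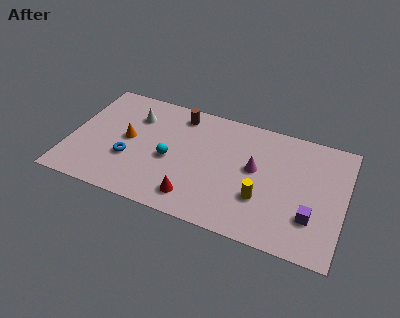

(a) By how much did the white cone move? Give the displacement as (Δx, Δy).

(-0.3, 2.6)

The white cone started near (3.5, 3.2) and ended near (3.2, 5.8).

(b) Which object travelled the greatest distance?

the magenta cone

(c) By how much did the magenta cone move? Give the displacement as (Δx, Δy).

(-1.9, 2.5)

The magenta cone started near (11.6, 1.9) and ended near (9.7, 4.4).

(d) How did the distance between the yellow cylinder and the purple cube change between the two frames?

-1.1

Before: roughly 3.7 units apart; after: 2.6. That's 1.1 units closer together.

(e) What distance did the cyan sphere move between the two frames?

1.9

The cyan sphere was near (7.0, 2.7) before and (5.3, 3.5) after, so it travelled √(1.7² + 0.8²) ≈ 1.9 units.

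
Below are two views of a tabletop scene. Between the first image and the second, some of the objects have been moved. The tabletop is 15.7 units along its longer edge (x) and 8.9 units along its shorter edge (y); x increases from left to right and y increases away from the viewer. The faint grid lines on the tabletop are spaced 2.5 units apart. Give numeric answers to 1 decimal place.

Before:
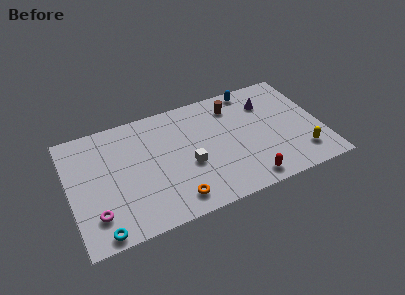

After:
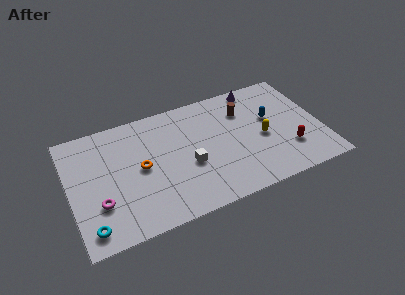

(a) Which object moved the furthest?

the orange torus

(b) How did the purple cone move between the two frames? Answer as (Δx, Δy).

(-0.5, 1.4)

The purple cone was at about (12.6, 6.6) and moved to about (12.1, 8.0).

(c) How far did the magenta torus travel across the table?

0.8

The magenta torus was near (1.4, 2.1) before and (1.7, 2.8) after, so it travelled √(0.3² + 0.7²) ≈ 0.8 units.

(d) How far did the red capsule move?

3.1

The red capsule moved from about (10.7, 1.1) to (13.5, 2.5), a distance of √(2.8² + 1.4²) ≈ 3.1.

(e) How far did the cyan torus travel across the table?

0.8

From (1.6, 0.8) to (1.0, 1.3), the cyan torus covered √(0.6² + 0.5²) ≈ 0.8 units.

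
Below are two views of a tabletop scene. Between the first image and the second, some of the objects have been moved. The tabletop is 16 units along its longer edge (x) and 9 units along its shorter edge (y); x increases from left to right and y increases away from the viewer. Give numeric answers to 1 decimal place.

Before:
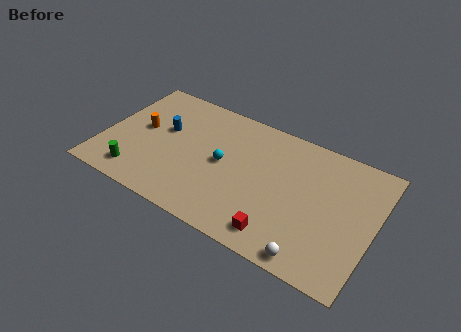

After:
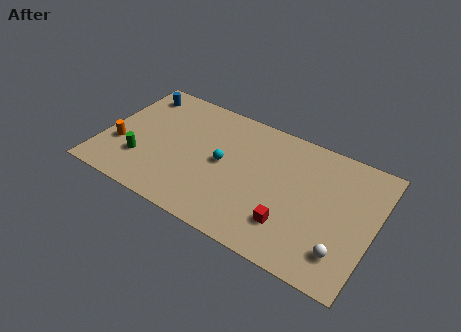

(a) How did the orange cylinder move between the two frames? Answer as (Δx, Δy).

(-1.0, -1.8)

The orange cylinder started near (2.1, 4.9) and ended near (1.1, 3.1).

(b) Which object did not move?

the cyan sphere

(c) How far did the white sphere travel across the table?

1.9

The white sphere was near (12.9, 0.9) before and (14.5, 2.0) after, so it travelled √(1.6² + 1.1²) ≈ 1.9 units.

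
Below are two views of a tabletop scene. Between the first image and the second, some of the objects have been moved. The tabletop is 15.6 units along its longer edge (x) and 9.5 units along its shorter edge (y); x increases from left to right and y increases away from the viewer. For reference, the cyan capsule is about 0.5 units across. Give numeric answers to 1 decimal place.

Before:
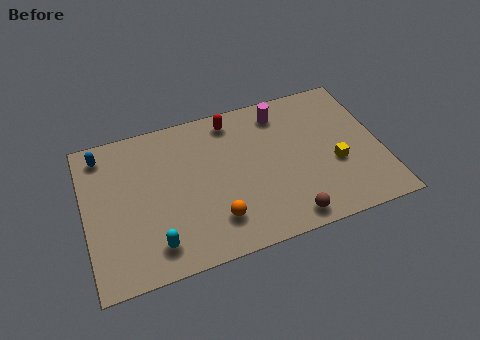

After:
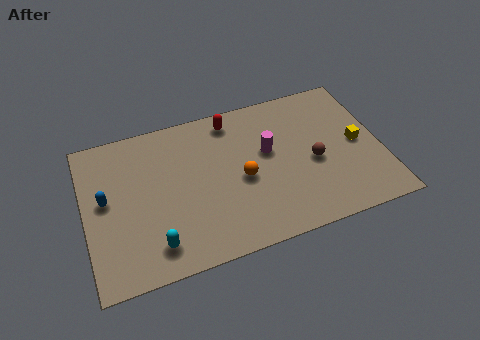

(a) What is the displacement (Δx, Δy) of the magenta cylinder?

(-0.9, -2.3)

From the two frames, the magenta cylinder sits at roughly (10.6, 7.9) before and (9.7, 5.6) after.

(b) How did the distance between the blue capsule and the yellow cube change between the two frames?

+0.5

The distance was about 12.8 in the first image and 13.3 in the second, so they moved 0.5 units further apart.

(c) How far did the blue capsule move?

2.9

The blue capsule was near (1.1, 8.1) before and (1.1, 5.2) after, so it travelled √(0.0² + 2.9²) ≈ 2.9 units.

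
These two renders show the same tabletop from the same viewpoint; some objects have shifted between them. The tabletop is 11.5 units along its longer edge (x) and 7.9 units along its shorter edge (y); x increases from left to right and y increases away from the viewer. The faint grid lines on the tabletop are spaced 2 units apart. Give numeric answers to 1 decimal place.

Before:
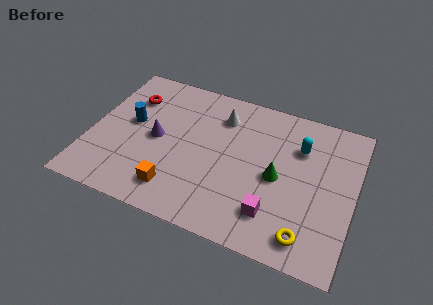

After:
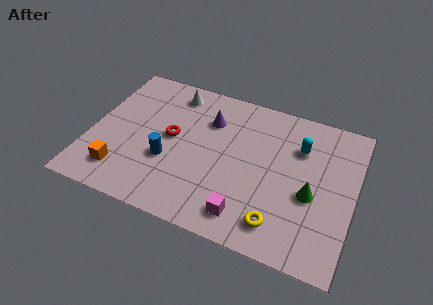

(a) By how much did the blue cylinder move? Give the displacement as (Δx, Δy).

(1.8, -1.5)

The blue cylinder was at about (1.7, 4.4) and moved to about (3.5, 2.9).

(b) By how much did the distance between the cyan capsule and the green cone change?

+0.3

The distance was about 2.1 in the first image and 2.4 in the second, so they moved 0.3 units further apart.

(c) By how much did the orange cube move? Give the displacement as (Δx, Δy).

(-2.4, 0.1)

The orange cube started near (4.0, 1.5) and ended near (1.6, 1.6).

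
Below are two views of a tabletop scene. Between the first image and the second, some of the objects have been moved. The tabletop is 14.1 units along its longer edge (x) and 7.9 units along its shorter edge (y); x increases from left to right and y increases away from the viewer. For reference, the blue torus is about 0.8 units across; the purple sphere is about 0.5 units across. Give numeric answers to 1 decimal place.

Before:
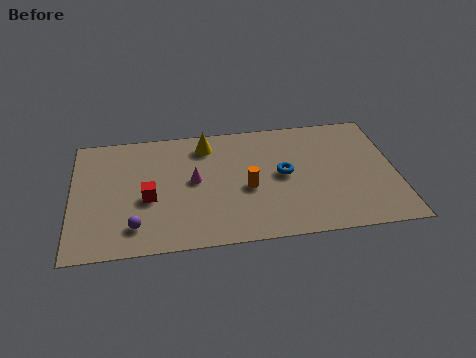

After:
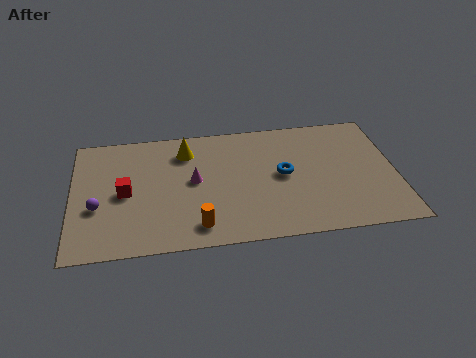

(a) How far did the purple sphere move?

2.1

From (2.7, 1.6) to (1.1, 3.0), the purple sphere covered √(1.6² + 1.4²) ≈ 2.1 units.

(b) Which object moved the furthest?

the orange cylinder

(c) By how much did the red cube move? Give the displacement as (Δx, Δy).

(-1.0, 0.5)

From the two frames, the red cube sits at roughly (3.3, 3.3) before and (2.3, 3.8) after.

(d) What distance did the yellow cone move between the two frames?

0.9

The yellow cone was near (5.9, 6.5) before and (5.0, 6.2) after, so it travelled √(0.9² + 0.3²) ≈ 0.9 units.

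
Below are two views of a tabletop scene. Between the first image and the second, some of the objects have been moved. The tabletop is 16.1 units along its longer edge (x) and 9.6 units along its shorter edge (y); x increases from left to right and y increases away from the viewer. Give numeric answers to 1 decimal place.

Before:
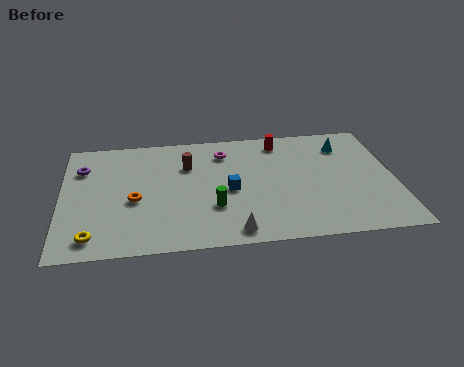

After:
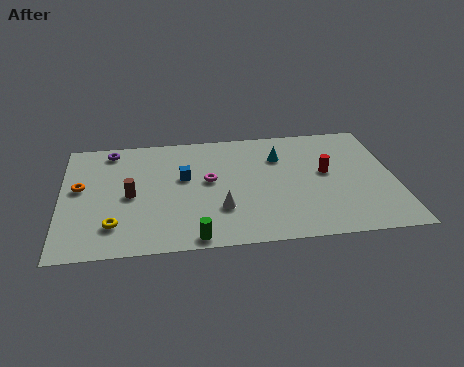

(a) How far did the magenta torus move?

2.4

From (7.9, 7.6) to (7.1, 5.3), the magenta torus covered √(0.8² + 2.3²) ≈ 2.4 units.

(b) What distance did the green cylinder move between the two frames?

2.5

The green cylinder moved from about (7.3, 3.1) to (6.3, 0.8), a distance of √(1.0² + 2.3²) ≈ 2.5.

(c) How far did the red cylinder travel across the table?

3.6

From (10.7, 8.2) to (12.8, 5.3), the red cylinder covered √(2.1² + 2.9²) ≈ 3.6 units.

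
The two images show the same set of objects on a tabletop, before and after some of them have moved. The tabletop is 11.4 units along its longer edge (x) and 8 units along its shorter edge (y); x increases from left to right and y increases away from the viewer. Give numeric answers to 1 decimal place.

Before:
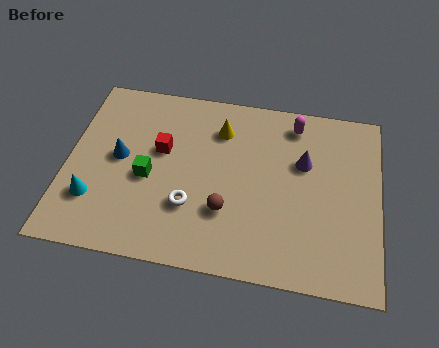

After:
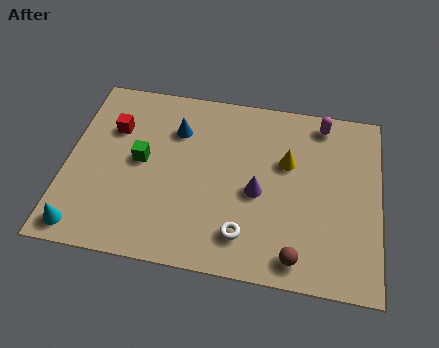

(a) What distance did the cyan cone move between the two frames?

1.3

The cyan cone was near (1.1, 2.2) before and (0.8, 0.9) after, so it travelled √(0.3² + 1.3²) ≈ 1.3 units.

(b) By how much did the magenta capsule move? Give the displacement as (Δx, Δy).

(1.0, 0.2)

The magenta capsule was at about (8.2, 6.8) and moved to about (9.2, 7.0).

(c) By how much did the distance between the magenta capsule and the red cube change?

+2.5

They were about 5.2 units apart before and 7.7 after — 2.5 units further apart.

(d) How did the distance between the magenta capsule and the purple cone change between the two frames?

+2.4

Before: roughly 1.7 units apart; after: 4.1. That's 2.4 units further apart.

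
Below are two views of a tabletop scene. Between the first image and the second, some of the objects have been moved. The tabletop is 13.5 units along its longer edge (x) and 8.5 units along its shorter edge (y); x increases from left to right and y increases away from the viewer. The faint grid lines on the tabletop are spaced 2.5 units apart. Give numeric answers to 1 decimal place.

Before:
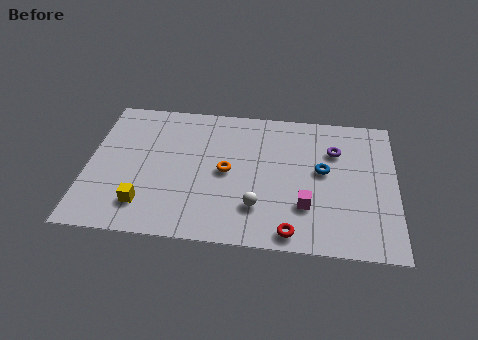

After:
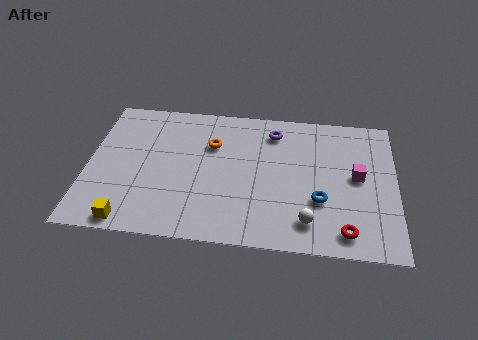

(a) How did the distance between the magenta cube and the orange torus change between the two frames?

+2.6

They were about 3.9 units apart before and 6.5 after — 2.6 units further apart.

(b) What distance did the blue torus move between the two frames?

1.8

From (10.3, 4.7) to (10.2, 2.9), the blue torus covered √(0.1² + 1.8²) ≈ 1.8 units.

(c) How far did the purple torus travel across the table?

2.8

From (10.8, 6.0) to (8.1, 6.9), the purple torus covered √(2.7² + 0.9²) ≈ 2.8 units.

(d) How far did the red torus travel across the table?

2.3

The red torus moved from about (9.0, 0.9) to (11.3, 1.2), a distance of √(2.3² + 0.3²) ≈ 2.3.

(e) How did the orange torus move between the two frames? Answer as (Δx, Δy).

(-0.7, 1.6)

The orange torus was at about (6.1, 4.2) and moved to about (5.4, 5.8).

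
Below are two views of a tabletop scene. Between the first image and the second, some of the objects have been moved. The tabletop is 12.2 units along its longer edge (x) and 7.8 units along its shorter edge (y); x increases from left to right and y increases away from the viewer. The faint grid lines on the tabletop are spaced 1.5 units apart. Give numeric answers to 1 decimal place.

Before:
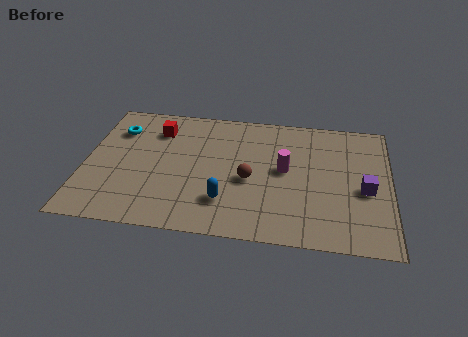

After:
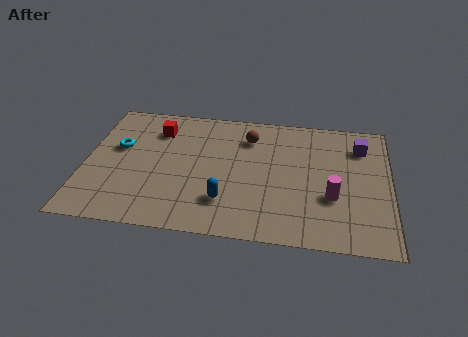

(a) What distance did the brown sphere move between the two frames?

2.6

From (6.6, 3.4) to (6.5, 6.0), the brown sphere covered √(0.1² + 2.6²) ≈ 2.6 units.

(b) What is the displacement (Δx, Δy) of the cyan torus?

(0.1, -1.1)

The cyan torus was at about (1.2, 5.8) and moved to about (1.3, 4.7).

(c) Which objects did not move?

the blue capsule and the red cube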